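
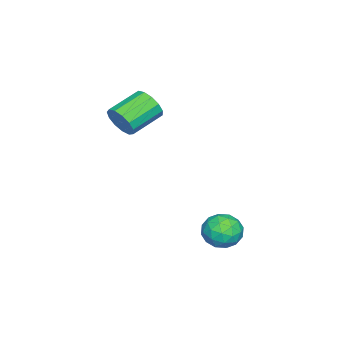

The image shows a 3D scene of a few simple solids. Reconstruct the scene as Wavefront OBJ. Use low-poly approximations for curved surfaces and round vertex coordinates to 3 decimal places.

v 0.335 -3.071 3.562
v 0.87 -2.733 4.349
v -0.78 -1.791 5.066
v -1.315 -2.129 4.278
v 0.918 -2.339 3.942
v -0.732 -1.397 4.658
v 0.781 -2.177 3.413
v -0.869 -1.235 4.13
v 0.502 -2.299 2.932
v -1.147 -1.357 3.649
v 0.17 -2.666 2.651
v -1.479 -1.724 3.368
v -0.109 -3.161 2.659
v -1.759 -2.22 3.376
v -0.248 -3.628 2.953
v -1.897 -2.686 3.67
v -0.202 -3.918 3.441
v -1.851 -2.976 4.158
v 0.015 -3.939 3.967
v -1.634 -2.997 4.683
v 0.333 -3.684 4.364
v -1.316 -2.742 5.081
v 0.652 -3.235 4.507
v -0.998 -2.293 5.223
v 2.681 4.381 -1.175
v 3.203 4.182 -2.139
v 2.977 2.678 -0.661
v 3.499 2.479 -1.625
v 3.964 3.152 -0.869
v 3.781 4.205 -1.186
v 2.399 2.655 -1.614
v 2.216 3.708 -1.931
v 3.029 3.115 -2.41
v 3.996 3.422 -1.95
v 2.184 3.438 -0.85
v 3.151 3.745 -0.39
v 2.916 4.431 -1.702
v 3.264 2.429 -1.098
v 3.537 2.825 -0.654
v 3.844 2.707 -1.22
v 3.256 4.445 -1.142
v 3.563 4.327 -1.708
v 4.01 3.722 -0.962
v 2.617 2.533 -1.092
v 2.924 2.415 -1.658
v 2.336 4.153 -1.58
v 2.643 4.035 -2.146
v 2.17 3.138 -1.838
v 3.121 3.687 -2.428
v 3.295 2.686 -2.126
v 2.648 2.789 -2.12
v 2.54 3.408 -2.306
v 3.689 3.867 -2.157
v 3.863 2.866 -1.855
v 4.137 3.262 -1.411
v 4.029 3.881 -1.597
v 3.587 3.24 -2.317
v 2.317 3.994 -0.945
v 2.491 2.993 -0.643
v 2.151 2.979 -1.203
v 2.043 3.598 -1.389
v 2.885 4.174 -0.674
v 3.059 3.173 -0.372
v 3.64 3.452 -0.494
v 3.532 4.071 -0.68
v 2.593 3.62 -0.483
f 2 1 5
f 2 5 3
f 3 5 6
f 3 6 4
f 5 1 7
f 5 7 6
f 6 7 8
f 6 8 4
f 7 1 9
f 7 9 8
f 8 9 10
f 8 10 4
f 9 1 11
f 9 11 10
f 10 11 12
f 10 12 4
f 11 1 13
f 11 13 12
f 12 13 14
f 12 14 4
f 13 1 15
f 13 15 14
f 14 15 16
f 14 16 4
f 15 1 17
f 15 17 16
f 16 17 18
f 16 18 4
f 17 1 19
f 17 19 18
f 18 19 20
f 18 20 4
f 19 1 21
f 19 21 20
f 20 21 22
f 20 22 4
f 21 1 23
f 21 23 22
f 22 23 24
f 22 24 4
f 23 1 2
f 23 2 24
f 24 2 3
f 24 3 4
f 25 62 41
f 62 36 65
f 41 65 30
f 62 65 41
f 25 41 37
f 41 30 42
f 37 42 26
f 41 42 37
f 25 37 46
f 37 26 47
f 46 47 32
f 37 47 46
f 25 46 58
f 46 32 61
f 58 61 35
f 46 61 58
f 25 58 62
f 58 35 66
f 62 66 36
f 58 66 62
f 26 42 53
f 42 30 56
f 53 56 34
f 42 56 53
f 30 65 43
f 65 36 64
f 43 64 29
f 65 64 43
f 36 66 63
f 66 35 59
f 63 59 27
f 66 59 63
f 35 61 60
f 61 32 48
f 60 48 31
f 61 48 60
f 32 47 52
f 47 26 49
f 52 49 33
f 47 49 52
f 28 54 40
f 54 34 55
f 40 55 29
f 54 55 40
f 28 40 38
f 40 29 39
f 38 39 27
f 40 39 38
f 28 38 45
f 38 27 44
f 45 44 31
f 38 44 45
f 28 45 50
f 45 31 51
f 50 51 33
f 45 51 50
f 28 50 54
f 50 33 57
f 54 57 34
f 50 57 54
f 29 55 43
f 55 34 56
f 43 56 30
f 55 56 43
f 27 39 63
f 39 29 64
f 63 64 36
f 39 64 63
f 31 44 60
f 44 27 59
f 60 59 35
f 44 59 60
f 33 51 52
f 51 31 48
f 52 48 32
f 51 48 52
f 34 57 53
f 57 33 49
f 53 49 26
f 57 49 53



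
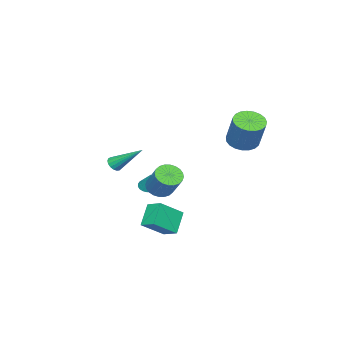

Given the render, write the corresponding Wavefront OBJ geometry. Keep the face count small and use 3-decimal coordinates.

v 2.833 -0.42 -0.671
v 2.981 0.497 -0.303
v 1.634 0.158 -1.628
v 1.782 1.075 -1.26
v 3.798 -0.155 -1.72
v 3.946 0.762 -1.352
v 2.599 0.423 -2.677
v 2.747 1.34 -2.309
v 0.705 -4.122 0.635
v 1.186 -4.173 0.798
v 0.435 -2.478 1.945
v 1.204 -4.02 0.609
v 1.108 -3.89 0.426
v 0.92 -3.813 0.291
v 0.683 -3.807 0.235
v 0.451 -3.873 0.27
v 0.277 -3.997 0.389
v 0.201 -4.149 0.564
v 0.241 -4.295 0.755
v 0.387 -4.401 0.919
v 0.606 -4.444 1.018
v 0.848 -4.413 1.029
v 1.057 -4.315 0.95
v 1.683 -0.475 0.187
v 2.351 -0.858 0.194
v 2.905 0.133 1.46
v 2.237 0.515 1.453
v 2.411 -0.639 -0.003
v 2.965 0.351 1.262
v 2.36 -0.396 -0.171
v 2.914 0.595 1.094
v 2.206 -0.164 -0.285
v 2.76 0.826 0.981
v 1.972 0.02 -0.327
v 2.526 1.01 0.939
v 1.694 0.129 -0.29
v 2.248 1.119 0.975
v 1.415 0.145 -0.181
v 1.969 1.136 1.084
v 1.176 0.068 -0.016
v 1.73 1.058 1.25
v 1.015 -0.093 0.18
v 1.569 0.898 1.446
v 0.955 -0.311 0.378
v 1.509 0.679 1.643
v 1.006 -0.555 0.546
v 1.56 0.436 1.811
v 1.16 -0.786 0.659
v 1.714 0.204 1.925
v 1.394 -0.97 0.701
v 1.948 0.02 1.967
v 1.672 -1.079 0.665
v 2.226 -0.089 1.93
v 1.951 -1.096 0.556
v 2.505 -0.105 1.821
v 2.19 -1.018 0.39
v 2.744 -0.028 1.656
v -3.974 0.924 2.015
v -3.542 1.604 1.572
v -2.973 2.396 3.341
v -3.406 1.716 3.785
v -3.892 1.75 1.619
v -3.323 2.542 3.388
v -4.257 1.754 1.735
v -3.688 2.545 3.504
v -4.572 1.613 1.899
v -4.004 2.405 3.668
v -4.785 1.354 2.083
v -4.216 2.146 3.853
v -4.857 1.02 2.256
v -4.288 1.812 4.025
v -4.777 0.67 2.387
v -4.208 1.462 4.156
v -4.558 0.364 2.454
v -3.989 1.156 4.223
v -4.238 0.154 2.445
v -3.669 0.946 4.214
v -3.872 0.078 2.361
v -3.304 0.87 4.131
v -3.524 0.148 2.218
v -2.956 0.94 3.987
v -3.254 0.352 2.04
v -2.686 1.144 3.809
v -3.109 0.655 1.858
v -2.54 1.447 3.627
v -3.113 1.005 1.702
v -2.544 1.796 3.472
v -3.266 1.34 1.601
v -2.697 2.132 3.371
v -1.413 -3.477 -1.555
v -0.908 -3.449 -1.771
v -0.967 -2.943 -0.445
v -0.997 -3.247 -1.832
v -1.158 -3.085 -1.846
v -1.363 -2.991 -1.808
v -1.577 -2.981 -1.728
v -1.762 -3.056 -1.617
v -1.887 -3.204 -1.495
v -1.93 -3.399 -1.384
v -1.884 -3.608 -1.303
v -1.756 -3.794 -1.265
v -1.569 -3.925 -1.277
v -1.355 -3.978 -1.338
v -1.151 -3.945 -1.436
v -0.992 -3.831 -1.554
v -0.906 -3.655 -1.673
f 2 4 1
f 5 2 1
f 1 4 3
f 3 5 1
f 2 8 4
f 6 2 5
f 6 8 2
f 4 8 3
f 7 5 3
f 3 8 7
f 7 6 5
f 8 6 7
f 10 9 12
f 10 12 11
f 12 9 13
f 12 13 11
f 13 9 14
f 13 14 11
f 14 9 15
f 14 15 11
f 15 9 16
f 15 16 11
f 16 9 17
f 16 17 11
f 17 9 18
f 17 18 11
f 18 9 19
f 18 19 11
f 19 9 20
f 19 20 11
f 20 9 21
f 20 21 11
f 21 9 22
f 21 22 11
f 22 9 23
f 22 23 11
f 23 9 10
f 23 10 11
f 25 24 28
f 25 28 26
f 26 28 29
f 26 29 27
f 28 24 30
f 28 30 29
f 29 30 31
f 29 31 27
f 30 24 32
f 30 32 31
f 31 32 33
f 31 33 27
f 32 24 34
f 32 34 33
f 33 34 35
f 33 35 27
f 34 24 36
f 34 36 35
f 35 36 37
f 35 37 27
f 36 24 38
f 36 38 37
f 37 38 39
f 37 39 27
f 38 24 40
f 38 40 39
f 39 40 41
f 39 41 27
f 40 24 42
f 40 42 41
f 41 42 43
f 41 43 27
f 42 24 44
f 42 44 43
f 43 44 45
f 43 45 27
f 44 24 46
f 44 46 45
f 45 46 47
f 45 47 27
f 46 24 48
f 46 48 47
f 47 48 49
f 47 49 27
f 48 24 50
f 48 50 49
f 49 50 51
f 49 51 27
f 50 24 52
f 50 52 51
f 51 52 53
f 51 53 27
f 52 24 54
f 52 54 53
f 53 54 55
f 53 55 27
f 54 24 56
f 54 56 55
f 55 56 57
f 55 57 27
f 56 24 25
f 56 25 57
f 57 25 26
f 57 26 27
f 59 58 62
f 59 62 60
f 60 62 63
f 60 63 61
f 62 58 64
f 62 64 63
f 63 64 65
f 63 65 61
f 64 58 66
f 64 66 65
f 65 66 67
f 65 67 61
f 66 58 68
f 66 68 67
f 67 68 69
f 67 69 61
f 68 58 70
f 68 70 69
f 69 70 71
f 69 71 61
f 70 58 72
f 70 72 71
f 71 72 73
f 71 73 61
f 72 58 74
f 72 74 73
f 73 74 75
f 73 75 61
f 74 58 76
f 74 76 75
f 75 76 77
f 75 77 61
f 76 58 78
f 76 78 77
f 77 78 79
f 77 79 61
f 78 58 80
f 78 80 79
f 79 80 81
f 79 81 61
f 80 58 82
f 80 82 81
f 81 82 83
f 81 83 61
f 82 58 84
f 82 84 83
f 83 84 85
f 83 85 61
f 84 58 86
f 84 86 85
f 85 86 87
f 85 87 61
f 86 58 88
f 86 88 87
f 87 88 89
f 87 89 61
f 88 58 59
f 88 59 89
f 89 59 60
f 89 60 61
f 91 90 93
f 91 93 92
f 93 90 94
f 93 94 92
f 94 90 95
f 94 95 92
f 95 90 96
f 95 96 92
f 96 90 97
f 96 97 92
f 97 90 98
f 97 98 92
f 98 90 99
f 98 99 92
f 99 90 100
f 99 100 92
f 100 90 101
f 100 101 92
f 101 90 102
f 101 102 92
f 102 90 103
f 102 103 92
f 103 90 104
f 103 104 92
f 104 90 105
f 104 105 92
f 105 90 106
f 105 106 92
f 106 90 91
f 106 91 92



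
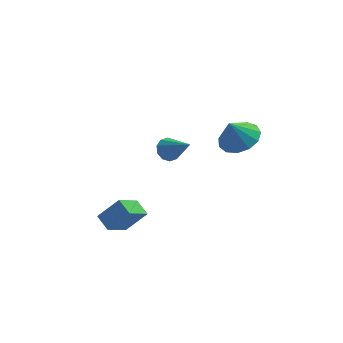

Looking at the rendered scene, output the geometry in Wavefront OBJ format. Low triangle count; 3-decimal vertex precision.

v -0.749 2.07 -0.97
v -0.171 2.067 -1.329
v 0.089 0.85 0.39
v -0.152 2.385 -1.055
v -0.362 2.583 -0.749
v -0.719 2.585 -0.528
v -1.088 2.39 -0.475
v -1.327 2.072 -0.612
v -1.345 1.754 -0.886
v -1.136 1.556 -1.192
v -0.779 1.554 -1.413
v -0.41 1.749 -1.466
v 2.292 0.098 1.266
v 2.83 0.989 1.556
v 1.768 0.022 2.474
v 2.295 1.176 1.335
v 1.759 1.022 1.093
v 1.392 0.574 0.905
v 1.311 -0.025 0.832
v 1.541 -0.584 0.896
v 2.01 -0.927 1.078
v 2.569 -0.944 1.319
v 3.039 -0.63 1.543
v 3.273 -0.085 1.679
v 3.195 0.519 1.684
v -4.24 -2.051 -2.747
v -3.201 -1.965 -1.755
v -4.622 -1.271 -2.415
v -3.583 -1.185 -1.422
v -3.277 -1.115 -3.838
v -2.238 -1.029 -2.845
v -3.659 -0.335 -3.505
v -2.62 -0.249 -2.513
f 2 1 4
f 2 4 3
f 4 1 5
f 4 5 3
f 5 1 6
f 5 6 3
f 6 1 7
f 6 7 3
f 7 1 8
f 7 8 3
f 8 1 9
f 8 9 3
f 9 1 10
f 9 10 3
f 10 1 11
f 10 11 3
f 11 1 12
f 11 12 3
f 12 1 2
f 12 2 3
f 14 13 16
f 14 16 15
f 16 13 17
f 16 17 15
f 17 13 18
f 17 18 15
f 18 13 19
f 18 19 15
f 19 13 20
f 19 20 15
f 20 13 21
f 20 21 15
f 21 13 22
f 21 22 15
f 22 13 23
f 22 23 15
f 23 13 24
f 23 24 15
f 24 13 25
f 24 25 15
f 25 13 14
f 25 14 15
f 27 29 26
f 30 27 26
f 26 29 28
f 28 30 26
f 27 33 29
f 31 27 30
f 31 33 27
f 29 33 28
f 32 30 28
f 28 33 32
f 32 31 30
f 33 31 32



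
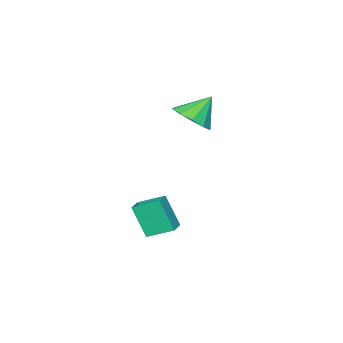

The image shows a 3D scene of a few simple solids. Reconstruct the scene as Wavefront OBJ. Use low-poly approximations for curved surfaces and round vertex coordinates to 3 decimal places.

v 0.496 1.682 2.464
v 1.335 1.803 3.117
v -0.476 1.998 3.656
v 1.198 2.392 2.849
v 0.793 2.71 2.434
v 0.274 2.635 2.031
v -0.16 2.197 1.793
v -0.343 1.562 1.811
v -0.206 0.973 2.079
v 0.199 0.655 2.494
v 0.718 0.73 2.897
v 1.152 1.168 3.135
v 2.286 2.771 -3.142
v 2.411 1.979 -1.553
v 3.036 3.168 -3.003
v 3.161 2.376 -1.414
v 2.959 1.704 -3.726
v 3.084 0.912 -2.137
v 3.709 2.101 -3.587
v 3.834 1.309 -1.998
f 2 1 4
f 2 4 3
f 4 1 5
f 4 5 3
f 5 1 6
f 5 6 3
f 6 1 7
f 6 7 3
f 7 1 8
f 7 8 3
f 8 1 9
f 8 9 3
f 9 1 10
f 9 10 3
f 10 1 11
f 10 11 3
f 11 1 12
f 11 12 3
f 12 1 2
f 12 2 3
f 14 16 13
f 17 14 13
f 13 16 15
f 15 17 13
f 14 20 16
f 18 14 17
f 18 20 14
f 16 20 15
f 19 17 15
f 15 20 19
f 19 18 17
f 20 18 19



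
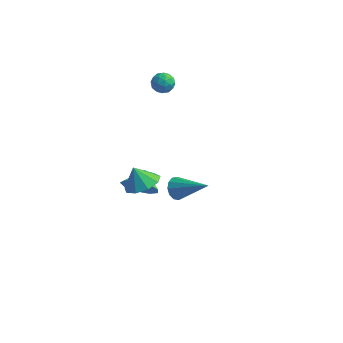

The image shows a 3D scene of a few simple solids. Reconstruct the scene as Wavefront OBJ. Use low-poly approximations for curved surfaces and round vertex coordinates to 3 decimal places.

v 1.479 -2.79 0.606
v 1.842 -2.813 0.043
v 3.221 -2.93 1.734
v 1.812 -2.448 0.135
v 1.676 -2.192 0.376
v 1.478 -2.125 0.69
v 1.28 -2.269 0.978
v 1.145 -2.579 1.147
v 1.117 -2.955 1.144
v 1.203 -3.279 0.97
v 1.377 -3.448 0.681
v 1.584 -3.407 0.367
v 1.757 -3.171 0.13
v -1.921 4.264 1.499
v -1.651 3.967 2.052
v -2.889 3.773 1.708
v -2.619 3.476 2.261
v -2.722 4.151 2.253
v -2.124 4.455 2.123
v -2.416 3.285 1.637
v -1.818 3.589 1.507
v -1.957 3.362 2.137
v -2.146 3.897 2.517
v -2.394 3.843 1.243
v -2.583 4.378 1.623
v -1.701 4.159 1.757
v -2.839 3.581 2.003
v -2.9 3.978 1.998
v -2.741 3.804 2.323
v -1.979 4.445 1.799
v -1.82 4.271 2.124
v -2.45 4.379 2.242
v -2.72 3.469 1.636
v -2.561 3.295 1.961
v -1.799 3.936 1.437
v -1.64 3.762 1.762
v -2.09 3.361 1.518
v -1.722 3.628 2.132
v -2.291 3.34 2.255
v -2.172 3.228 1.888
v -1.82 3.406 1.812
v -1.833 3.943 2.356
v -2.402 3.654 2.479
v -2.463 4.051 2.474
v -2.111 4.23 2.398
v -2.013 3.587 2.406
v -2.138 4.086 1.281
v -2.707 3.797 1.404
v -2.429 3.51 1.362
v -2.077 3.689 1.286
v -2.249 4.4 1.505
v -2.818 4.112 1.628
v -2.72 4.334 1.948
v -2.368 4.512 1.872
v -2.527 4.153 1.354
v -0.239 -3.082 0.567
v 0.618 -3.108 1.041
v -0.781 -2.978 1.553
v 0.461 -2.475 0.888
v -0.024 -2.126 0.584
v -0.61 -2.224 0.273
v -1.022 -2.723 0.099
v -1.067 -3.391 0.144
v -0.725 -3.913 0.387
v -0.156 -4.047 0.714
v 0.375 -3.729 0.973
v -1.987 0.241 -3.738
v -1.635 0.7 -4.626
v -2.113 1.259 -3.262
v -2.356 0.624 -4.655
v -2.904 0.369 -4.254
v -3.023 0.055 -3.612
v -2.658 -0.173 -3.029
v -1.978 -0.206 -2.777
v -1.303 -0.031 -2.975
v -0.948 0.272 -3.53
v -1.079 0.561 -4.182
f 2 1 4
f 2 4 3
f 4 1 5
f 4 5 3
f 5 1 6
f 5 6 3
f 6 1 7
f 6 7 3
f 7 1 8
f 7 8 3
f 8 1 9
f 8 9 3
f 9 1 10
f 9 10 3
f 10 1 11
f 10 11 3
f 11 1 12
f 11 12 3
f 12 1 13
f 12 13 3
f 13 1 2
f 13 2 3
f 14 51 30
f 51 25 54
f 30 54 19
f 51 54 30
f 14 30 26
f 30 19 31
f 26 31 15
f 30 31 26
f 14 26 35
f 26 15 36
f 35 36 21
f 26 36 35
f 14 35 47
f 35 21 50
f 47 50 24
f 35 50 47
f 14 47 51
f 47 24 55
f 51 55 25
f 47 55 51
f 15 31 42
f 31 19 45
f 42 45 23
f 31 45 42
f 19 54 32
f 54 25 53
f 32 53 18
f 54 53 32
f 25 55 52
f 55 24 48
f 52 48 16
f 55 48 52
f 24 50 49
f 50 21 37
f 49 37 20
f 50 37 49
f 21 36 41
f 36 15 38
f 41 38 22
f 36 38 41
f 17 43 29
f 43 23 44
f 29 44 18
f 43 44 29
f 17 29 27
f 29 18 28
f 27 28 16
f 29 28 27
f 17 27 34
f 27 16 33
f 34 33 20
f 27 33 34
f 17 34 39
f 34 20 40
f 39 40 22
f 34 40 39
f 17 39 43
f 39 22 46
f 43 46 23
f 39 46 43
f 18 44 32
f 44 23 45
f 32 45 19
f 44 45 32
f 16 28 52
f 28 18 53
f 52 53 25
f 28 53 52
f 20 33 49
f 33 16 48
f 49 48 24
f 33 48 49
f 22 40 41
f 40 20 37
f 41 37 21
f 40 37 41
f 23 46 42
f 46 22 38
f 42 38 15
f 46 38 42
f 57 56 59
f 57 59 58
f 59 56 60
f 59 60 58
f 60 56 61
f 60 61 58
f 61 56 62
f 61 62 58
f 62 56 63
f 62 63 58
f 63 56 64
f 63 64 58
f 64 56 65
f 64 65 58
f 65 56 66
f 65 66 58
f 66 56 57
f 66 57 58
f 68 67 70
f 68 70 69
f 70 67 71
f 70 71 69
f 71 67 72
f 71 72 69
f 72 67 73
f 72 73 69
f 73 67 74
f 73 74 69
f 74 67 75
f 74 75 69
f 75 67 76
f 75 76 69
f 76 67 77
f 76 77 69
f 77 67 68
f 77 68 69



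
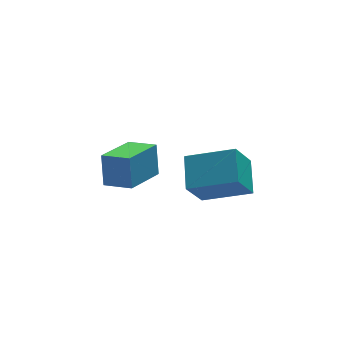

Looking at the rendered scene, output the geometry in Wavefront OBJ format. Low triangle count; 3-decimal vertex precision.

v -3.134 3.046 -4.131
v -3.086 3.386 -3.277
v -3.702 3.581 -4.311
v -3.654 3.92 -3.457
v -2.206 3.9 -4.523
v -2.158 4.239 -3.669
v -2.774 4.434 -4.703
v -2.726 4.774 -3.849
v -1.813 1.609 -3.707
v -2.319 1.265 -2.854
v -1.595 2.443 -3.241
v -2.101 2.099 -2.388
v -0.719 1.081 -3.272
v -1.225 0.737 -2.419
v -0.501 1.915 -2.806
v -1.007 1.571 -1.953
f 2 4 1
f 5 2 1
f 1 4 3
f 3 5 1
f 2 8 4
f 6 2 5
f 6 8 2
f 4 8 3
f 7 5 3
f 3 8 7
f 7 6 5
f 8 6 7
f 10 12 9
f 13 10 9
f 9 12 11
f 11 13 9
f 10 16 12
f 14 10 13
f 14 16 10
f 12 16 11
f 15 13 11
f 11 16 15
f 15 14 13
f 16 14 15



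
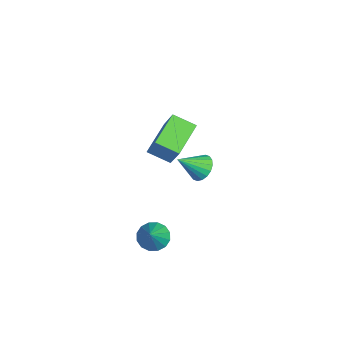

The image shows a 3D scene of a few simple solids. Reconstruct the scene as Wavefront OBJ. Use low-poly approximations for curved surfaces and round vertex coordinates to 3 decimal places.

v -1.525 -2.865 1.555
v -2.797 -1.773 2.264
v -0.962 -1.89 1.061
v -2.234 -0.797 1.77
v -0.546 -2.683 3.03
v -1.818 -1.59 3.739
v 0.017 -1.707 2.536
v -1.255 -0.615 3.245
v -0.139 -2.888 -3.429
v 0.469 -2.808 -3.927
v 1.059 -3.312 -2.031
v 0.414 -2.436 -3.766
v 0.21 -2.185 -3.516
v -0.087 -2.122 -3.242
v -0.398 -2.265 -3.018
v -0.64 -2.575 -2.905
v -0.748 -2.968 -2.932
v -0.692 -3.34 -3.092
v -0.489 -3.591 -3.343
v -0.192 -3.654 -3.616
v 0.12 -3.511 -3.84
v 0.362 -3.202 -3.954
v -3.989 0.303 -2.401
v -3.26 0.175 -2.647
v -3.871 -0.903 -1.419
v -3.215 0.395 -2.382
v -3.323 0.597 -2.121
v -3.564 0.74 -1.916
v -3.888 0.797 -1.807
v -4.233 0.757 -1.815
v -4.529 0.626 -1.94
v -4.719 0.431 -2.156
v -4.764 0.211 -2.421
v -4.655 0.009 -2.681
v -4.415 -0.135 -2.887
v -4.091 -0.192 -2.996
v -3.746 -0.151 -2.987
v -3.45 -0.02 -2.863
f 2 4 1
f 5 2 1
f 1 4 3
f 3 5 1
f 2 8 4
f 6 2 5
f 6 8 2
f 4 8 3
f 7 5 3
f 3 8 7
f 7 6 5
f 8 6 7
f 10 9 12
f 10 12 11
f 12 9 13
f 12 13 11
f 13 9 14
f 13 14 11
f 14 9 15
f 14 15 11
f 15 9 16
f 15 16 11
f 16 9 17
f 16 17 11
f 17 9 18
f 17 18 11
f 18 9 19
f 18 19 11
f 19 9 20
f 19 20 11
f 20 9 21
f 20 21 11
f 21 9 22
f 21 22 11
f 22 9 10
f 22 10 11
f 24 23 26
f 24 26 25
f 26 23 27
f 26 27 25
f 27 23 28
f 27 28 25
f 28 23 29
f 28 29 25
f 29 23 30
f 29 30 25
f 30 23 31
f 30 31 25
f 31 23 32
f 31 32 25
f 32 23 33
f 32 33 25
f 33 23 34
f 33 34 25
f 34 23 35
f 34 35 25
f 35 23 36
f 35 36 25
f 36 23 37
f 36 37 25
f 37 23 38
f 37 38 25
f 38 23 24
f 38 24 25



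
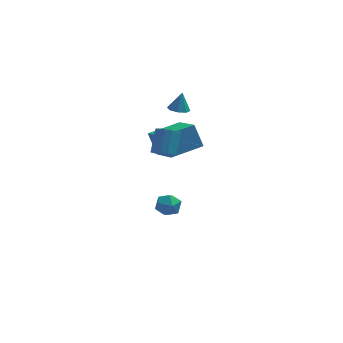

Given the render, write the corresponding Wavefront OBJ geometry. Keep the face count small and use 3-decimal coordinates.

v 1.033 -0.959 0.626
v 0.611 -0.436 1.889
v 0.447 0.75 -0.277
v 0.025 1.273 0.985
v 2.735 -0.233 0.895
v 2.313 0.29 2.157
v 2.149 1.476 -0.009
v 1.727 1.999 1.254
v 0.808 0.878 -4.299
v 1.266 0.891 -3.671
v 0.694 -0.371 -4.189
v 1.152 -0.358 -3.561
v 0.439 -0.048 -3.529
v 0.509 0.724 -3.597
v 1.451 -0.204 -4.263
v 1.521 0.568 -4.331
v 1.663 0.223 -3.648
v 1.038 0.32 -3.195
v 0.922 0.2 -4.665
v 0.297 0.297 -4.212
v 1.603 1.23 2.774
v 2.186 1.118 2.683
v 1.817 1.47 3.846
v 2.077 1.558 2.606
v 1.691 1.805 2.627
v 1.254 1.716 2.734
v 1.021 1.342 2.864
v 1.129 0.902 2.941
v 1.515 0.655 2.92
v 1.953 0.744 2.813
v 0.513 -2.551 2.043
v 0.96 -2.973 2.255
v 1.274 -2.09 3.349
v 0.827 -1.669 3.137
v 1.125 -2.77 2.044
v 1.439 -1.887 3.137
v 1.126 -2.508 1.832
v 1.44 -1.625 2.926
v 0.963 -2.258 1.677
v 1.277 -1.375 2.771
v 0.679 -2.087 1.62
v 0.993 -1.204 2.714
v 0.351 -2.04 1.677
v 0.665 -1.157 2.77
v 0.066 -2.13 1.831
v 0.38 -1.247 2.925
v -0.099 -2.333 2.043
v 0.215 -1.45 3.136
v -0.1 -2.595 2.254
v 0.214 -1.712 3.348
v 0.063 -2.845 2.409
v 0.377 -1.962 3.503
v 0.347 -3.016 2.466
v 0.661 -2.133 3.56
v 0.675 -3.063 2.41
v 0.989 -2.18 3.503
f 2 4 1
f 5 2 1
f 1 4 3
f 3 5 1
f 2 8 4
f 6 2 5
f 6 8 2
f 4 8 3
f 7 5 3
f 3 8 7
f 7 6 5
f 8 6 7
f 9 20 14
f 9 14 10
f 9 10 16
f 9 16 19
f 9 19 20
f 10 14 18
f 14 20 13
f 20 19 11
f 19 16 15
f 16 10 17
f 12 18 13
f 12 13 11
f 12 11 15
f 12 15 17
f 12 17 18
f 13 18 14
f 11 13 20
f 15 11 19
f 17 15 16
f 18 17 10
f 22 21 24
f 22 24 23
f 24 21 25
f 24 25 23
f 25 21 26
f 25 26 23
f 26 21 27
f 26 27 23
f 27 21 28
f 27 28 23
f 28 21 29
f 28 29 23
f 29 21 30
f 29 30 23
f 30 21 22
f 30 22 23
f 32 31 35
f 32 35 33
f 33 35 36
f 33 36 34
f 35 31 37
f 35 37 36
f 36 37 38
f 36 38 34
f 37 31 39
f 37 39 38
f 38 39 40
f 38 40 34
f 39 31 41
f 39 41 40
f 40 41 42
f 40 42 34
f 41 31 43
f 41 43 42
f 42 43 44
f 42 44 34
f 43 31 45
f 43 45 44
f 44 45 46
f 44 46 34
f 45 31 47
f 45 47 46
f 46 47 48
f 46 48 34
f 47 31 49
f 47 49 48
f 48 49 50
f 48 50 34
f 49 31 51
f 49 51 50
f 50 51 52
f 50 52 34
f 51 31 53
f 51 53 52
f 52 53 54
f 52 54 34
f 53 31 55
f 53 55 54
f 54 55 56
f 54 56 34
f 55 31 32
f 55 32 56
f 56 32 33
f 56 33 34



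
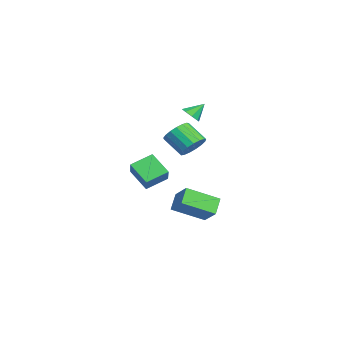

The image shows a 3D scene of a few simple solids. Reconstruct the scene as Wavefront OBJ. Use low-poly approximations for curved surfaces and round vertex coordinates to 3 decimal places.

v -0.227 -0.374 -5.175
v 0.004 -2.31 -4.222
v -1.102 -0.066 -4.337
v -0.871 -2.002 -3.384
v 0.811 0.182 -4.296
v 1.042 -1.754 -3.343
v -0.064 0.49 -3.458
v 0.167 -1.446 -2.505
v 1.917 -1.13 1.252
v 2.586 -1.728 1.178
v 1.872 -2.647 2.155
v 1.203 -2.05 2.228
v 2.709 -1.475 1.505
v 1.995 -2.395 2.482
v 2.65 -1.144 1.774
v 1.936 -2.064 2.751
v 2.423 -0.81 1.923
v 1.709 -1.73 2.9
v 2.081 -0.549 1.919
v 1.367 -1.468 2.896
v 1.7 -0.421 1.761
v 0.986 -1.341 2.738
v 1.37 -0.455 1.487
v 0.656 -1.375 2.464
v 1.165 -0.644 1.159
v 0.451 -1.564 2.136
v 1.132 -0.945 0.852
v 0.418 -1.865 1.829
v 1.279 -1.288 0.637
v 0.565 -2.208 1.614
v 1.572 -1.594 0.562
v 0.858 -2.514 1.539
v 1.944 -1.795 0.645
v 1.23 -2.715 1.622
v 2.31 -1.843 0.868
v 1.596 -2.763 1.845
v 1.357 -4.584 -0.756
v 0.86 -3.369 -0.163
v 2.219 -3.73 -1.783
v 1.723 -2.515 -1.19
v 2.437 -4.585 0.15
v 1.941 -3.37 0.743
v 3.3 -3.731 -0.877
v 2.803 -2.516 -0.284
v 0.97 -1.252 3.329
v 1.606 -1.2 3.455
v 0.75 -0.468 4.111
v 1.456 -0.887 3.099
v 1.022 -0.788 2.877
v 0.557 -0.961 2.92
v 0.335 -1.305 3.202
v 0.484 -1.618 3.559
v 0.918 -1.717 3.78
v 1.383 -1.544 3.738
f 2 4 1
f 5 2 1
f 1 4 3
f 3 5 1
f 2 8 4
f 6 2 5
f 6 8 2
f 4 8 3
f 7 5 3
f 3 8 7
f 7 6 5
f 8 6 7
f 10 9 13
f 10 13 11
f 11 13 14
f 11 14 12
f 13 9 15
f 13 15 14
f 14 15 16
f 14 16 12
f 15 9 17
f 15 17 16
f 16 17 18
f 16 18 12
f 17 9 19
f 17 19 18
f 18 19 20
f 18 20 12
f 19 9 21
f 19 21 20
f 20 21 22
f 20 22 12
f 21 9 23
f 21 23 22
f 22 23 24
f 22 24 12
f 23 9 25
f 23 25 24
f 24 25 26
f 24 26 12
f 25 9 27
f 25 27 26
f 26 27 28
f 26 28 12
f 27 9 29
f 27 29 28
f 28 29 30
f 28 30 12
f 29 9 31
f 29 31 30
f 30 31 32
f 30 32 12
f 31 9 33
f 31 33 32
f 32 33 34
f 32 34 12
f 33 9 35
f 33 35 34
f 34 35 36
f 34 36 12
f 35 9 10
f 35 10 36
f 36 10 11
f 36 11 12
f 38 40 37
f 41 38 37
f 37 40 39
f 39 41 37
f 38 44 40
f 42 38 41
f 42 44 38
f 40 44 39
f 43 41 39
f 39 44 43
f 43 42 41
f 44 42 43
f 46 45 48
f 46 48 47
f 48 45 49
f 48 49 47
f 49 45 50
f 49 50 47
f 50 45 51
f 50 51 47
f 51 45 52
f 51 52 47
f 52 45 53
f 52 53 47
f 53 45 54
f 53 54 47
f 54 45 46
f 54 46 47



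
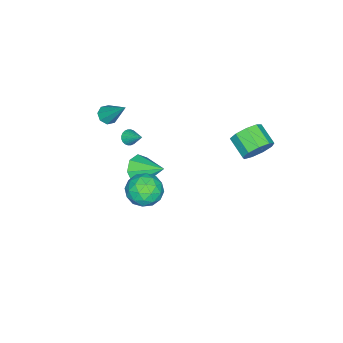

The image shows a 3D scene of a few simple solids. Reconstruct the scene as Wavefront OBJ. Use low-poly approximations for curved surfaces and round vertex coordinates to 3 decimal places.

v -0.927 -3.499 -4.453
v -0.343 -3.06 -5.234
v -0.853 -1.841 -3.467
v -1.147 -2.956 -5.349
v -1.822 -3.17 -4.938
v -1.973 -3.577 -4.243
v -1.511 -3.938 -3.671
v -0.707 -4.041 -3.557
v -0.032 -3.827 -3.968
v 0.119 -3.421 -4.662
v 1.041 -3.014 0.689
v 1.281 -2.777 0.281
v 1.419 -1.986 1.511
v 1.091 -2.696 0.268
v 0.893 -2.664 0.319
v 0.718 -2.686 0.427
v 0.592 -2.757 0.574
v 0.534 -2.868 0.739
v 0.553 -3 0.896
v 0.647 -3.135 1.022
v 0.8 -3.252 1.097
v 0.99 -3.332 1.11
v 1.188 -3.364 1.059
v 1.363 -3.343 0.951
v 1.49 -3.271 0.804
v 1.547 -3.161 0.639
v 1.528 -3.028 0.482
v 1.435 -2.893 0.356
v -1.049 3.998 0.887
v -0.592 3.359 0.237
v -1.233 2.243 0.883
v -1.691 2.882 1.533
v -0.191 3.455 0.8
v -0.832 2.338 1.446
v -0.192 3.804 1.404
v -0.833 2.688 2.05
v -0.594 4.245 1.766
v -1.235 3.128 2.411
v -1.209 4.57 1.717
v -1.851 3.453 2.362
v -1.75 4.627 1.279
v -2.391 3.511 1.925
v -1.963 4.39 0.659
v -2.604 3.274 1.304
v -1.748 3.97 0.145
v -2.389 2.854 0.79
v -1.207 3.563 -0.022
v -1.848 2.447 0.624
v 1.243 -4.255 2.383
v 1.753 -4.013 2.06
v 1.617 -2.885 3.997
v 1.33 -3.774 1.954
v 0.856 -3.816 2.1
v 0.609 -4.115 2.411
v 0.733 -4.496 2.706
v 1.156 -4.736 2.811
v 1.63 -4.694 2.665
v 1.877 -4.395 2.354
v 2.685 -0.061 -0.645
v 3.646 0.367 -1.099
v 3.514 -1.707 -0.441
v 4.475 -1.279 -0.895
v 4.124 -0.929 0.138
v 3.611 0.088 0.012
v 3.549 -1.428 -1.552
v 3.036 -0.411 -1.678
v 4.18 -0.478 -1.659
v 4.536 -0.169 -0.615
v 2.624 -1.171 -0.925
v 2.98 -0.862 0.119
v 3.093 0.298 -0.89
v 4.067 -1.638 -0.65
v 3.861 -1.432 -0.043
v 4.426 -1.18 -0.31
v 3.072 0.134 -0.237
v 3.637 0.385 -0.503
v 3.918 -0.377 0.224
v 3.523 -1.725 -1.037
v 4.088 -1.474 -1.303
v 2.734 -0.16 -1.23
v 3.299 0.092 -1.497
v 3.242 -0.963 -1.764
v 3.971 0.053 -1.486
v 4.459 -0.915 -1.366
v 3.914 -1.003 -1.753
v 3.613 -0.405 -1.827
v 4.181 0.234 -0.872
v 4.668 -0.734 -0.752
v 4.461 -0.528 -0.145
v 4.16 0.07 -0.219
v 4.494 -0.263 -1.201
v 2.492 -0.606 -0.788
v 2.979 -1.574 -0.668
v 3 -1.41 -1.321
v 2.699 -0.812 -1.395
v 2.701 -0.425 -0.174
v 3.189 -1.393 -0.054
v 3.547 -0.935 0.287
v 3.246 -0.337 0.213
v 2.666 -1.077 -0.339
f 2 1 4
f 2 4 3
f 4 1 5
f 4 5 3
f 5 1 6
f 5 6 3
f 6 1 7
f 6 7 3
f 7 1 8
f 7 8 3
f 8 1 9
f 8 9 3
f 9 1 10
f 9 10 3
f 10 1 2
f 10 2 3
f 12 11 14
f 12 14 13
f 14 11 15
f 14 15 13
f 15 11 16
f 15 16 13
f 16 11 17
f 16 17 13
f 17 11 18
f 17 18 13
f 18 11 19
f 18 19 13
f 19 11 20
f 19 20 13
f 20 11 21
f 20 21 13
f 21 11 22
f 21 22 13
f 22 11 23
f 22 23 13
f 23 11 24
f 23 24 13
f 24 11 25
f 24 25 13
f 25 11 26
f 25 26 13
f 26 11 27
f 26 27 13
f 27 11 28
f 27 28 13
f 28 11 12
f 28 12 13
f 30 29 33
f 30 33 31
f 31 33 34
f 31 34 32
f 33 29 35
f 33 35 34
f 34 35 36
f 34 36 32
f 35 29 37
f 35 37 36
f 36 37 38
f 36 38 32
f 37 29 39
f 37 39 38
f 38 39 40
f 38 40 32
f 39 29 41
f 39 41 40
f 40 41 42
f 40 42 32
f 41 29 43
f 41 43 42
f 42 43 44
f 42 44 32
f 43 29 45
f 43 45 44
f 44 45 46
f 44 46 32
f 45 29 47
f 45 47 46
f 46 47 48
f 46 48 32
f 47 29 30
f 47 30 48
f 48 30 31
f 48 31 32
f 50 49 52
f 50 52 51
f 52 49 53
f 52 53 51
f 53 49 54
f 53 54 51
f 54 49 55
f 54 55 51
f 55 49 56
f 55 56 51
f 56 49 57
f 56 57 51
f 57 49 58
f 57 58 51
f 58 49 50
f 58 50 51
f 59 96 75
f 96 70 99
f 75 99 64
f 96 99 75
f 59 75 71
f 75 64 76
f 71 76 60
f 75 76 71
f 59 71 80
f 71 60 81
f 80 81 66
f 71 81 80
f 59 80 92
f 80 66 95
f 92 95 69
f 80 95 92
f 59 92 96
f 92 69 100
f 96 100 70
f 92 100 96
f 60 76 87
f 76 64 90
f 87 90 68
f 76 90 87
f 64 99 77
f 99 70 98
f 77 98 63
f 99 98 77
f 70 100 97
f 100 69 93
f 97 93 61
f 100 93 97
f 69 95 94
f 95 66 82
f 94 82 65
f 95 82 94
f 66 81 86
f 81 60 83
f 86 83 67
f 81 83 86
f 62 88 74
f 88 68 89
f 74 89 63
f 88 89 74
f 62 74 72
f 74 63 73
f 72 73 61
f 74 73 72
f 62 72 79
f 72 61 78
f 79 78 65
f 72 78 79
f 62 79 84
f 79 65 85
f 84 85 67
f 79 85 84
f 62 84 88
f 84 67 91
f 88 91 68
f 84 91 88
f 63 89 77
f 89 68 90
f 77 90 64
f 89 90 77
f 61 73 97
f 73 63 98
f 97 98 70
f 73 98 97
f 65 78 94
f 78 61 93
f 94 93 69
f 78 93 94
f 67 85 86
f 85 65 82
f 86 82 66
f 85 82 86
f 68 91 87
f 91 67 83
f 87 83 60
f 91 83 87



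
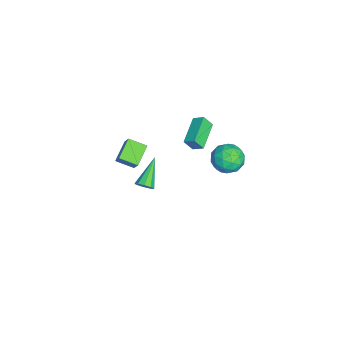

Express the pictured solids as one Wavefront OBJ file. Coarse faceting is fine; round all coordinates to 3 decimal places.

v -4.768 4.166 -3.7
v -3.819 4.522 -3.142
v -4.101 2.418 -3.718
v -3.152 2.774 -3.16
v -4.173 2.762 -2.616
v -4.585 3.842 -2.605
v -3.335 3.098 -4.255
v -3.747 4.178 -4.244
v -2.934 3.862 -3.486
v -3.451 3.654 -2.472
v -4.469 3.286 -4.388
v -4.986 3.078 -3.374
v -4.352 4.498 -3.419
v -3.568 2.442 -3.441
v -4.168 2.435 -3.121
v -3.61 2.644 -2.793
v -4.802 4.098 -3.103
v -4.244 4.307 -2.776
v -4.452 3.272 -2.466
v -3.676 2.633 -4.084
v -3.118 2.842 -3.757
v -4.31 4.296 -4.067
v -3.752 4.505 -3.739
v -3.468 3.668 -4.394
v -3.274 4.319 -3.294
v -2.882 3.291 -3.304
v -2.99 3.482 -3.948
v -3.232 4.117 -3.941
v -3.578 4.197 -2.698
v -3.186 3.169 -2.709
v -3.786 3.162 -2.388
v -4.028 3.797 -2.382
v -3.058 3.809 -2.9
v -4.734 3.771 -4.151
v -4.342 2.743 -4.162
v -3.892 3.143 -4.478
v -4.134 3.778 -4.472
v -5.038 3.649 -3.556
v -4.646 2.621 -3.566
v -4.688 2.823 -2.919
v -4.93 3.458 -2.912
v -4.862 3.131 -3.96
v -4.21 1.838 -0.309
v -4.141 1.286 0.486
v -3.936 2.51 0.134
v -3.868 1.959 0.929
v -2.312 1.381 -0.789
v -2.244 0.83 0.006
v -2.039 2.054 -0.346
v -1.97 1.502 0.449
v 4.661 -0.958 3.017
v 4.982 -0.567 3.32
v 3.039 -0.482 4.123
v 4.815 -0.389 2.998
v 4.576 -0.478 2.686
v 4.377 -0.791 2.528
v 4.31 -1.183 2.599
v 4.408 -1.469 2.866
v 4.624 -1.517 3.203
v 4.857 -1.303 3.454
v 4.999 -0.928 3.5
v -3.108 -3.478 -3.288
v -4.398 -3.006 -2.591
v -2.925 -2.297 -3.747
v -4.214 -1.826 -3.051
v -2.386 -3.154 -2.169
v -3.675 -2.683 -1.473
v -2.202 -1.974 -2.629
v -3.492 -1.502 -1.932
f 1 38 17
f 38 12 41
f 17 41 6
f 38 41 17
f 1 17 13
f 17 6 18
f 13 18 2
f 17 18 13
f 1 13 22
f 13 2 23
f 22 23 8
f 13 23 22
f 1 22 34
f 22 8 37
f 34 37 11
f 22 37 34
f 1 34 38
f 34 11 42
f 38 42 12
f 34 42 38
f 2 18 29
f 18 6 32
f 29 32 10
f 18 32 29
f 6 41 19
f 41 12 40
f 19 40 5
f 41 40 19
f 12 42 39
f 42 11 35
f 39 35 3
f 42 35 39
f 11 37 36
f 37 8 24
f 36 24 7
f 37 24 36
f 8 23 28
f 23 2 25
f 28 25 9
f 23 25 28
f 4 30 16
f 30 10 31
f 16 31 5
f 30 31 16
f 4 16 14
f 16 5 15
f 14 15 3
f 16 15 14
f 4 14 21
f 14 3 20
f 21 20 7
f 14 20 21
f 4 21 26
f 21 7 27
f 26 27 9
f 21 27 26
f 4 26 30
f 26 9 33
f 30 33 10
f 26 33 30
f 5 31 19
f 31 10 32
f 19 32 6
f 31 32 19
f 3 15 39
f 15 5 40
f 39 40 12
f 15 40 39
f 7 20 36
f 20 3 35
f 36 35 11
f 20 35 36
f 9 27 28
f 27 7 24
f 28 24 8
f 27 24 28
f 10 33 29
f 33 9 25
f 29 25 2
f 33 25 29
f 44 46 43
f 47 44 43
f 43 46 45
f 45 47 43
f 44 50 46
f 48 44 47
f 48 50 44
f 46 50 45
f 49 47 45
f 45 50 49
f 49 48 47
f 50 48 49
f 52 51 54
f 52 54 53
f 54 51 55
f 54 55 53
f 55 51 56
f 55 56 53
f 56 51 57
f 56 57 53
f 57 51 58
f 57 58 53
f 58 51 59
f 58 59 53
f 59 51 60
f 59 60 53
f 60 51 61
f 60 61 53
f 61 51 52
f 61 52 53
f 63 65 62
f 66 63 62
f 62 65 64
f 64 66 62
f 63 69 65
f 67 63 66
f 67 69 63
f 65 69 64
f 68 66 64
f 64 69 68
f 68 67 66
f 69 67 68



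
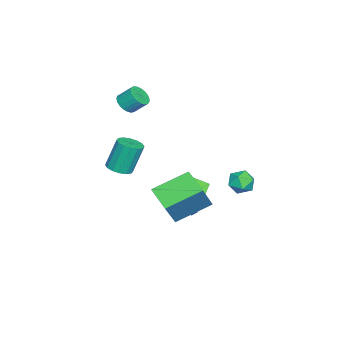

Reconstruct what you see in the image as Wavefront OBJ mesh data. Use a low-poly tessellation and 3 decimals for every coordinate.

v -0.623 -4 -1.327
v 0.086 -3.741 -1.233
v -0.329 -3.242 0.521
v -1.037 -3.5 0.427
v -0.118 -3.433 -1.369
v -0.533 -2.934 0.385
v -0.457 -3.277 -1.493
v -0.872 -2.778 0.26
v -0.84 -3.314 -1.573
v -1.255 -2.815 0.18
v -1.165 -3.535 -1.587
v -1.58 -3.036 0.166
v -1.345 -3.881 -1.532
v -1.76 -3.382 0.222
v -1.331 -4.258 -1.421
v -1.746 -3.759 0.333
v -1.127 -4.566 -1.285
v -1.542 -4.067 0.469
v -0.788 -4.722 -1.16
v -1.203 -4.223 0.593
v -0.405 -4.685 -1.08
v -0.82 -4.186 0.673
v -0.08 -4.464 -1.066
v -0.495 -3.965 0.687
v 0.1 -4.118 -1.122
v -0.315 -3.619 0.632
v -1.482 3.045 -1.286
v -0.808 3.152 -1.722
v -1.012 1.908 -0.838
v -0.338 2.015 -1.274
v -0.488 2.492 -0.637
v -0.779 3.195 -0.914
v -1.041 1.865 -1.646
v -1.332 2.568 -1.923
v -0.535 2.423 -1.944
v -0.194 2.81 -1.32
v -1.626 2.25 -1.24
v -1.285 2.637 -0.616
v -1.36 -0.27 -4.688
v -0.996 -1.474 -3.986
v -3.159 -0.174 -3.589
v -2.795 -1.378 -2.887
v -0.985 0.178 -4.113
v -0.621 -1.026 -3.411
v -2.784 0.274 -3.014
v -2.42 -0.93 -2.312
v 0.456 -1.316 -2.81
v 1.647 -1.466 -1.075
v -0.708 0.298 -1.87
v 0.484 0.147 -0.136
v 1.456 -0.247 -3.404
v 2.648 -0.398 -1.67
v 0.293 1.366 -2.465
v 1.484 1.216 -0.73
v -2.19 -4.128 2.676
v -1.89 -4.551 3.132
v -1.93 -3.795 3.859
v -2.23 -3.372 3.404
v -1.663 -4.422 3.011
v -1.704 -3.667 3.739
v -1.528 -4.243 2.833
v -1.568 -3.488 3.561
v -1.507 -4.044 2.627
v -1.547 -3.288 3.355
v -1.604 -3.859 2.43
v -1.644 -3.104 3.158
v -1.802 -3.721 2.276
v -1.842 -2.966 3.004
v -2.067 -3.653 2.19
v -2.108 -2.898 2.918
v -2.354 -3.667 2.189
v -2.394 -2.912 2.917
v -2.612 -3.761 2.272
v -2.653 -3.006 3
v -2.797 -3.918 2.425
v -2.838 -3.163 3.153
v -2.877 -4.112 2.621
v -2.918 -3.356 3.349
v -2.839 -4.308 2.827
v -2.879 -3.552 3.555
v -2.688 -4.473 3.006
v -2.728 -3.717 3.734
v -2.451 -4.578 3.129
v -2.491 -3.823 3.857
v -2.168 -4.606 3.173
v -2.209 -3.85 3.901
f 2 1 5
f 2 5 3
f 3 5 6
f 3 6 4
f 5 1 7
f 5 7 6
f 6 7 8
f 6 8 4
f 7 1 9
f 7 9 8
f 8 9 10
f 8 10 4
f 9 1 11
f 9 11 10
f 10 11 12
f 10 12 4
f 11 1 13
f 11 13 12
f 12 13 14
f 12 14 4
f 13 1 15
f 13 15 14
f 14 15 16
f 14 16 4
f 15 1 17
f 15 17 16
f 16 17 18
f 16 18 4
f 17 1 19
f 17 19 18
f 18 19 20
f 18 20 4
f 19 1 21
f 19 21 20
f 20 21 22
f 20 22 4
f 21 1 23
f 21 23 22
f 22 23 24
f 22 24 4
f 23 1 25
f 23 25 24
f 24 25 26
f 24 26 4
f 25 1 2
f 25 2 26
f 26 2 3
f 26 3 4
f 27 38 32
f 27 32 28
f 27 28 34
f 27 34 37
f 27 37 38
f 28 32 36
f 32 38 31
f 38 37 29
f 37 34 33
f 34 28 35
f 30 36 31
f 30 31 29
f 30 29 33
f 30 33 35
f 30 35 36
f 31 36 32
f 29 31 38
f 33 29 37
f 35 33 34
f 36 35 28
f 40 42 39
f 43 40 39
f 39 42 41
f 41 43 39
f 40 46 42
f 44 40 43
f 44 46 40
f 42 46 41
f 45 43 41
f 41 46 45
f 45 44 43
f 46 44 45
f 48 50 47
f 51 48 47
f 47 50 49
f 49 51 47
f 48 54 50
f 52 48 51
f 52 54 48
f 50 54 49
f 53 51 49
f 49 54 53
f 53 52 51
f 54 52 53
f 56 55 59
f 56 59 57
f 57 59 60
f 57 60 58
f 59 55 61
f 59 61 60
f 60 61 62
f 60 62 58
f 61 55 63
f 61 63 62
f 62 63 64
f 62 64 58
f 63 55 65
f 63 65 64
f 64 65 66
f 64 66 58
f 65 55 67
f 65 67 66
f 66 67 68
f 66 68 58
f 67 55 69
f 67 69 68
f 68 69 70
f 68 70 58
f 69 55 71
f 69 71 70
f 70 71 72
f 70 72 58
f 71 55 73
f 71 73 72
f 72 73 74
f 72 74 58
f 73 55 75
f 73 75 74
f 74 75 76
f 74 76 58
f 75 55 77
f 75 77 76
f 76 77 78
f 76 78 58
f 77 55 79
f 77 79 78
f 78 79 80
f 78 80 58
f 79 55 81
f 79 81 80
f 80 81 82
f 80 82 58
f 81 55 83
f 81 83 82
f 82 83 84
f 82 84 58
f 83 55 85
f 83 85 84
f 84 85 86
f 84 86 58
f 85 55 56
f 85 56 86
f 86 56 57
f 86 57 58



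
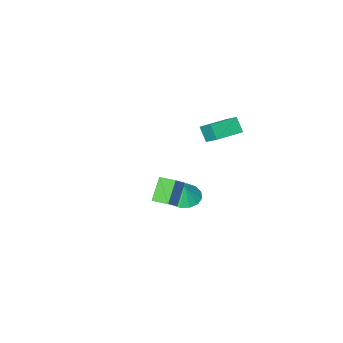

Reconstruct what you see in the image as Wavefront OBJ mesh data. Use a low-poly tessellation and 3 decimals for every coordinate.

v -0.349 0.437 -1.508
v -1.129 -0.109 -0.21
v -0.909 1.217 -1.517
v -1.689 0.671 -0.219
v 0.629 1.149 -0.621
v -0.151 0.603 0.677
v 0.069 1.929 -0.63
v -0.711 1.383 0.668
v -4.07 -3.542 -4.379
v -3.409 -2.784 -4.772
v -3.93 -3.158 -3.401
v -3.919 -2.554 -4.789
v -4.469 -2.59 -4.696
v -4.912 -2.88 -4.518
v -5.13 -3.348 -4.303
v -5.063 -3.868 -4.109
v -4.731 -4.301 -3.986
v -4.221 -4.53 -3.969
v -3.671 -4.494 -4.062
v -3.228 -4.204 -4.24
v -3.01 -3.736 -4.455
v -3.076 -3.216 -4.649
v -4.452 0.341 3.795
v -4.509 1.339 4.458
v -4.507 0.924 2.911
v -4.564 1.923 3.575
v -2.736 0.457 3.765
v -2.793 1.456 4.429
v -2.791 1.041 2.882
v -2.848 2.039 3.545
f 2 4 1
f 5 2 1
f 1 4 3
f 3 5 1
f 2 8 4
f 6 2 5
f 6 8 2
f 4 8 3
f 7 5 3
f 3 8 7
f 7 6 5
f 8 6 7
f 10 9 12
f 10 12 11
f 12 9 13
f 12 13 11
f 13 9 14
f 13 14 11
f 14 9 15
f 14 15 11
f 15 9 16
f 15 16 11
f 16 9 17
f 16 17 11
f 17 9 18
f 17 18 11
f 18 9 19
f 18 19 11
f 19 9 20
f 19 20 11
f 20 9 21
f 20 21 11
f 21 9 22
f 21 22 11
f 22 9 10
f 22 10 11
f 24 26 23
f 27 24 23
f 23 26 25
f 25 27 23
f 24 30 26
f 28 24 27
f 28 30 24
f 26 30 25
f 29 27 25
f 25 30 29
f 29 28 27
f 30 28 29



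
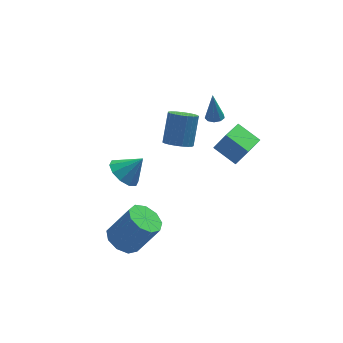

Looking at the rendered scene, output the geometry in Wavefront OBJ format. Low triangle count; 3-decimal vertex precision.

v -3.644 -3.709 -0.759
v -2.936 -3.108 -1.153
v -1.787 -3.309 0.605
v -2.496 -3.911 0.999
v -3.4 -2.731 -0.807
v -2.251 -2.932 0.951
v -3.978 -2.812 -0.438
v -2.83 -3.013 1.32
v -4.401 -3.313 -0.22
v -3.252 -3.514 1.539
v -4.469 -4 -0.254
v -3.32 -4.201 1.505
v -4.152 -4.55 -0.524
v -3.003 -4.752 1.234
v -3.597 -4.708 -0.904
v -2.448 -4.909 0.854
v -3.064 -4.398 -1.217
v -1.916 -4.599 0.542
v -2.803 -3.766 -1.315
v -1.654 -3.967 0.443
v 2.934 2.931 1.63
v 3.464 3.034 1.636
v 2.866 3.189 3.33
v 3.275 3.347 1.581
v 2.927 3.465 1.549
v 2.581 3.334 1.555
v 2.401 3.014 1.597
v 2.47 2.656 1.654
v 2.755 2.426 1.7
v 3.125 2.433 1.713
v 3.404 2.673 1.688
v 2.608 -2.336 2.746
v 1.694 -1.341 3.398
v 3.611 -1.119 2.296
v 2.696 -0.124 2.947
v 3.224 -2.456 3.793
v 2.309 -1.461 4.444
v 4.226 -1.239 3.342
v 3.312 -0.244 3.994
v 0.447 1.16 1.567
v 0.867 1.672 1.067
v 1.414 2.692 2.574
v 0.993 2.18 3.073
v 0.557 1.822 1.078
v 1.103 2.842 2.585
v 0.227 1.857 1.174
v 0.774 2.878 2.68
v -0.065 1.772 1.338
v 0.482 2.793 2.844
v -0.268 1.581 1.541
v 0.279 2.602 3.047
v -0.348 1.317 1.748
v 0.199 2.338 3.255
v -0.29 1.026 1.925
v 0.257 2.047 3.431
v -0.105 0.758 2.039
v 0.442 1.779 3.546
v 0.175 0.56 2.072
v 0.722 1.58 3.578
v 0.503 0.465 2.017
v 1.049 1.485 3.524
v 0.82 0.49 1.885
v 1.367 1.511 3.391
v 1.073 0.631 1.697
v 1.62 1.652 3.204
v 1.218 0.864 1.487
v 1.765 1.885 2.994
v 1.229 1.148 1.291
v 1.776 2.168 2.797
v 1.105 1.433 1.142
v 1.652 2.454 2.649
v -2.697 0.19 0.745
v -2.01 0.597 0.127
v -1.683 0.13 1.835
v -2.302 1.062 0.424
v -2.745 1.194 0.844
v -3.17 0.942 1.226
v -3.414 0.403 1.424
v -3.385 -0.218 1.363
v -3.092 -0.683 1.066
v -2.649 -0.815 0.646
v -2.224 -0.563 0.265
v -1.98 -0.024 0.066
f 2 1 5
f 2 5 3
f 3 5 6
f 3 6 4
f 5 1 7
f 5 7 6
f 6 7 8
f 6 8 4
f 7 1 9
f 7 9 8
f 8 9 10
f 8 10 4
f 9 1 11
f 9 11 10
f 10 11 12
f 10 12 4
f 11 1 13
f 11 13 12
f 12 13 14
f 12 14 4
f 13 1 15
f 13 15 14
f 14 15 16
f 14 16 4
f 15 1 17
f 15 17 16
f 16 17 18
f 16 18 4
f 17 1 19
f 17 19 18
f 18 19 20
f 18 20 4
f 19 1 2
f 19 2 20
f 20 2 3
f 20 3 4
f 22 21 24
f 22 24 23
f 24 21 25
f 24 25 23
f 25 21 26
f 25 26 23
f 26 21 27
f 26 27 23
f 27 21 28
f 27 28 23
f 28 21 29
f 28 29 23
f 29 21 30
f 29 30 23
f 30 21 31
f 30 31 23
f 31 21 22
f 31 22 23
f 33 35 32
f 36 33 32
f 32 35 34
f 34 36 32
f 33 39 35
f 37 33 36
f 37 39 33
f 35 39 34
f 38 36 34
f 34 39 38
f 38 37 36
f 39 37 38
f 41 40 44
f 41 44 42
f 42 44 45
f 42 45 43
f 44 40 46
f 44 46 45
f 45 46 47
f 45 47 43
f 46 40 48
f 46 48 47
f 47 48 49
f 47 49 43
f 48 40 50
f 48 50 49
f 49 50 51
f 49 51 43
f 50 40 52
f 50 52 51
f 51 52 53
f 51 53 43
f 52 40 54
f 52 54 53
f 53 54 55
f 53 55 43
f 54 40 56
f 54 56 55
f 55 56 57
f 55 57 43
f 56 40 58
f 56 58 57
f 57 58 59
f 57 59 43
f 58 40 60
f 58 60 59
f 59 60 61
f 59 61 43
f 60 40 62
f 60 62 61
f 61 62 63
f 61 63 43
f 62 40 64
f 62 64 63
f 63 64 65
f 63 65 43
f 64 40 66
f 64 66 65
f 65 66 67
f 65 67 43
f 66 40 68
f 66 68 67
f 67 68 69
f 67 69 43
f 68 40 70
f 68 70 69
f 69 70 71
f 69 71 43
f 70 40 41
f 70 41 71
f 71 41 42
f 71 42 43
f 73 72 75
f 73 75 74
f 75 72 76
f 75 76 74
f 76 72 77
f 76 77 74
f 77 72 78
f 77 78 74
f 78 72 79
f 78 79 74
f 79 72 80
f 79 80 74
f 80 72 81
f 80 81 74
f 81 72 82
f 81 82 74
f 82 72 83
f 82 83 74
f 83 72 73
f 83 73 74



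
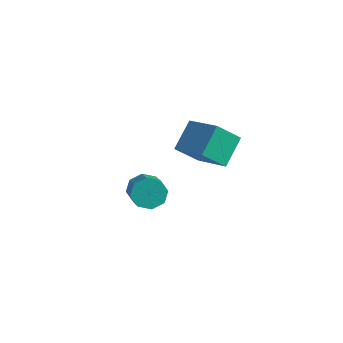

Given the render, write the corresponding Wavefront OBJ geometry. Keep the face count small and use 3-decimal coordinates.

v 0.675 1.325 2.139
v 0.504 2.65 3.191
v -1.105 1.634 1.46
v -1.276 2.959 2.512
v 1.276 2.301 1.008
v 1.105 3.626 2.06
v -0.504 2.61 0.329
v -0.675 3.935 1.381
v -3.9 2.916 -3.737
v -3.504 2.613 -4.474
v -2.224 1.381 -3.28
v -2.62 1.684 -2.543
v -3.2 3.17 -4.225
v -1.921 1.938 -3.031
v -3.306 3.578 -3.69
v -2.027 2.346 -2.496
v -3.76 3.598 -3.183
v -2.481 2.366 -1.989
v -4.296 3.219 -3
v -3.016 1.987 -1.806
v -4.599 2.662 -3.249
v -3.32 1.43 -2.055
v -4.493 2.254 -3.784
v -3.214 1.022 -2.59
v -4.039 2.234 -4.291
v -2.76 1.002 -3.097
f 2 4 1
f 5 2 1
f 1 4 3
f 3 5 1
f 2 8 4
f 6 2 5
f 6 8 2
f 4 8 3
f 7 5 3
f 3 8 7
f 7 6 5
f 8 6 7
f 10 9 13
f 10 13 11
f 11 13 14
f 11 14 12
f 13 9 15
f 13 15 14
f 14 15 16
f 14 16 12
f 15 9 17
f 15 17 16
f 16 17 18
f 16 18 12
f 17 9 19
f 17 19 18
f 18 19 20
f 18 20 12
f 19 9 21
f 19 21 20
f 20 21 22
f 20 22 12
f 21 9 23
f 21 23 22
f 22 23 24
f 22 24 12
f 23 9 25
f 23 25 24
f 24 25 26
f 24 26 12
f 25 9 10
f 25 10 26
f 26 10 11
f 26 11 12



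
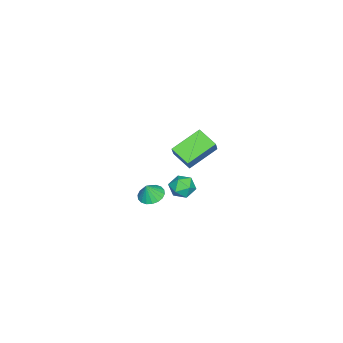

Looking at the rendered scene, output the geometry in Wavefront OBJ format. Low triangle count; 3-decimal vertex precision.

v -2.259 -0.709 -3.854
v -1.484 -1.039 -4.182
v -2.516 -1.981 -3.178
v -1.741 -2.311 -3.506
v -1.725 -1.66 -2.879
v -1.567 -0.874 -3.296
v -2.433 -2.146 -4.064
v -2.275 -1.36 -4.481
v -1.592 -1.927 -4.311
v -1.154 -1.627 -3.579
v -2.846 -1.393 -3.781
v -2.408 -1.093 -3.049
v 2.915 -0.174 3.158
v 1.451 0.918 4.066
v 3.416 0.976 2.583
v 1.952 2.068 3.491
v 3.628 -0.008 4.109
v 2.164 1.084 5.017
v 4.129 1.142 3.534
v 2.665 2.234 4.442
v -1.211 -3.193 -4.304
v -0.414 -3.193 -4.6
v -0.829 -3.367 -3.276
v -0.473 -2.829 -4.517
v -0.678 -2.537 -4.391
v -0.989 -2.375 -4.248
v -1.343 -2.375 -4.116
v -1.672 -2.537 -4.022
v -1.909 -2.829 -3.983
v -2.008 -3.193 -4.008
v -1.949 -3.557 -4.091
v -1.744 -3.85 -4.216
v -1.433 -4.012 -4.359
v -1.079 -4.012 -4.491
v -0.751 -3.85 -4.586
v -0.513 -3.557 -4.625
f 1 12 6
f 1 6 2
f 1 2 8
f 1 8 11
f 1 11 12
f 2 6 10
f 6 12 5
f 12 11 3
f 11 8 7
f 8 2 9
f 4 10 5
f 4 5 3
f 4 3 7
f 4 7 9
f 4 9 10
f 5 10 6
f 3 5 12
f 7 3 11
f 9 7 8
f 10 9 2
f 14 16 13
f 17 14 13
f 13 16 15
f 15 17 13
f 14 20 16
f 18 14 17
f 18 20 14
f 16 20 15
f 19 17 15
f 15 20 19
f 19 18 17
f 20 18 19
f 22 21 24
f 22 24 23
f 24 21 25
f 24 25 23
f 25 21 26
f 25 26 23
f 26 21 27
f 26 27 23
f 27 21 28
f 27 28 23
f 28 21 29
f 28 29 23
f 29 21 30
f 29 30 23
f 30 21 31
f 30 31 23
f 31 21 32
f 31 32 23
f 32 21 33
f 32 33 23
f 33 21 34
f 33 34 23
f 34 21 35
f 34 35 23
f 35 21 36
f 35 36 23
f 36 21 22
f 36 22 23



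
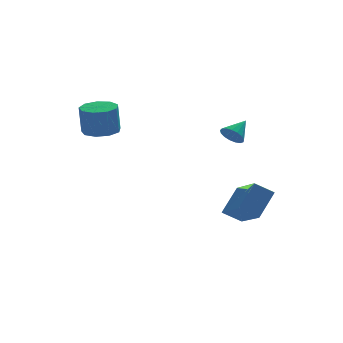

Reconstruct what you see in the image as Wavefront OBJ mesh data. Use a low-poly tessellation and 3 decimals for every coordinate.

v 3.138 -0.848 0.389
v 3.511 -0.881 -0.092
v 3.982 -0.352 1.011
v 3.381 -0.622 -0.122
v 3.195 -0.414 -0.035
v 2.996 -0.306 0.149
v 2.829 -0.322 0.388
v 2.733 -0.459 0.628
v 2.73 -0.685 0.813
v 2.82 -0.948 0.9
v 2.984 -1.189 0.871
v 3.182 -1.351 0.732
v 3.37 -1.399 0.514
v 3.505 -1.32 0.267
v 3.556 -1.133 0.049
v -2.266 0.848 0.787
v -1.643 0.257 0.828
v -1.752 0.24 2.253
v -2.374 0.832 2.213
v -1.41 0.796 0.852
v -1.518 0.779 2.277
v -1.577 1.36 0.846
v -1.686 1.343 2.271
v -2.066 1.685 0.812
v -2.175 1.668 2.238
v -2.649 1.618 0.767
v -2.758 1.601 2.193
v -3.052 1.191 0.731
v -3.161 1.174 2.157
v -3.088 0.604 0.722
v -3.196 0.587 2.147
v -2.738 0.131 0.743
v -2.847 0.114 2.168
v -2.168 -0.006 0.784
v -2.276 -0.023 2.21
v 2.194 -2.098 -3.623
v 2.208 -3.997 -2.595
v 3.137 -1.495 -2.523
v 3.151 -3.395 -1.495
v 3.009 -2.385 -4.165
v 3.023 -4.285 -3.137
v 3.952 -1.783 -3.065
v 3.966 -3.682 -2.037
f 2 1 4
f 2 4 3
f 4 1 5
f 4 5 3
f 5 1 6
f 5 6 3
f 6 1 7
f 6 7 3
f 7 1 8
f 7 8 3
f 8 1 9
f 8 9 3
f 9 1 10
f 9 10 3
f 10 1 11
f 10 11 3
f 11 1 12
f 11 12 3
f 12 1 13
f 12 13 3
f 13 1 14
f 13 14 3
f 14 1 15
f 14 15 3
f 15 1 2
f 15 2 3
f 17 16 20
f 17 20 18
f 18 20 21
f 18 21 19
f 20 16 22
f 20 22 21
f 21 22 23
f 21 23 19
f 22 16 24
f 22 24 23
f 23 24 25
f 23 25 19
f 24 16 26
f 24 26 25
f 25 26 27
f 25 27 19
f 26 16 28
f 26 28 27
f 27 28 29
f 27 29 19
f 28 16 30
f 28 30 29
f 29 30 31
f 29 31 19
f 30 16 32
f 30 32 31
f 31 32 33
f 31 33 19
f 32 16 34
f 32 34 33
f 33 34 35
f 33 35 19
f 34 16 17
f 34 17 35
f 35 17 18
f 35 18 19
f 37 39 36
f 40 37 36
f 36 39 38
f 38 40 36
f 37 43 39
f 41 37 40
f 41 43 37
f 39 43 38
f 42 40 38
f 38 43 42
f 42 41 40
f 43 41 42



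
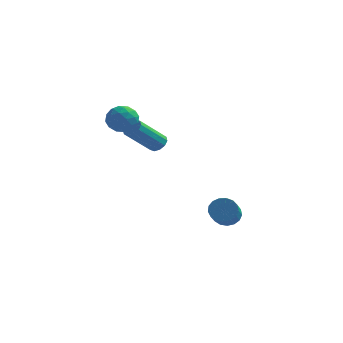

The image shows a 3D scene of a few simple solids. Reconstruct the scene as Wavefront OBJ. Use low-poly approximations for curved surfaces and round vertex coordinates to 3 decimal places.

v -0.978 -1.436 1.47
v -0.269 -1.183 1.624
v -0.851 -2.317 2.336
v -0.142 -2.064 2.49
v -0.751 -1.635 2.675
v -0.83 -1.091 2.14
v -0.29 -2.409 1.82
v -0.369 -1.865 1.285
v 0.156 -1.785 1.84
v -0.13 -1.306 2.368
v -0.99 -2.194 1.592
v -1.276 -1.715 2.12
v -0.635 -1.232 1.471
v -0.485 -2.268 2.489
v -0.843 -2.016 2.598
v -0.427 -1.867 2.688
v -0.964 -1.178 1.774
v -0.548 -1.029 1.864
v -0.831 -1.295 2.482
v -0.572 -2.471 2.096
v -0.156 -2.322 2.186
v -0.693 -1.633 1.272
v -0.277 -1.484 1.362
v -0.289 -2.205 1.478
v 0.031 -1.437 1.688
v 0.106 -1.955 2.197
v 0.019 -2.158 1.804
v -0.027 -1.838 1.489
v -0.136 -1.156 1.999
v -0.061 -1.674 2.508
v -0.419 -1.422 2.617
v -0.466 -1.102 2.302
v 0.114 -1.509 2.126
v -1.059 -1.826 1.452
v -0.984 -2.344 1.961
v -0.654 -2.398 1.658
v -0.701 -2.078 1.343
v -1.226 -1.545 1.763
v -1.151 -2.063 2.272
v -1.093 -1.662 2.471
v -1.139 -1.342 2.156
v -1.234 -1.991 1.834
v 3.383 0.503 -3.912
v 4.032 0.624 -3.926
v 4.285 -0.641 -3.162
v 3.637 -0.763 -3.148
v 3.934 0.765 -3.661
v 4.188 -0.501 -2.896
v 3.711 0.846 -3.453
v 3.964 -0.42 -2.688
v 3.412 0.848 -3.35
v 3.665 -0.418 -2.586
v 3.107 0.771 -3.376
v 3.36 -0.495 -2.612
v 2.865 0.633 -3.525
v 3.118 -0.633 -2.761
v 2.742 0.465 -3.763
v 2.995 -0.801 -2.999
v 2.766 0.305 -4.035
v 3.019 -0.96 -3.27
v 2.931 0.191 -4.278
v 3.184 -1.074 -3.514
v 3.2 0.149 -4.438
v 3.453 -1.117 -3.674
v 3.511 0.187 -4.477
v 3.765 -1.079 -3.713
v 3.793 0.298 -4.387
v 4.046 -0.968 -3.623
v 3.981 0.456 -4.188
v 4.234 -0.81 -3.424
v 0.206 0.531 -0.073
v 0.654 0.457 0.159
v -0.138 -0.625 1.345
v -0.586 -0.551 1.113
v 0.515 0.706 0.293
v -0.277 -0.376 1.479
v 0.257 0.888 0.287
v -0.534 -0.194 1.473
v -0.02 0.934 0.144
v -0.811 -0.148 1.33
v -0.211 0.826 -0.082
v -1.002 -0.257 1.104
v -0.242 0.605 -0.305
v -1.034 -0.477 0.881
v -0.103 0.356 -0.439
v -0.895 -0.726 0.747
v 0.154 0.174 -0.433
v -0.637 -0.908 0.753
v 0.431 0.128 -0.29
v -0.36 -0.954 0.896
v 0.622 0.237 -0.064
v -0.169 -0.846 1.122
f 1 38 17
f 38 12 41
f 17 41 6
f 38 41 17
f 1 17 13
f 17 6 18
f 13 18 2
f 17 18 13
f 1 13 22
f 13 2 23
f 22 23 8
f 13 23 22
f 1 22 34
f 22 8 37
f 34 37 11
f 22 37 34
f 1 34 38
f 34 11 42
f 38 42 12
f 34 42 38
f 2 18 29
f 18 6 32
f 29 32 10
f 18 32 29
f 6 41 19
f 41 12 40
f 19 40 5
f 41 40 19
f 12 42 39
f 42 11 35
f 39 35 3
f 42 35 39
f 11 37 36
f 37 8 24
f 36 24 7
f 37 24 36
f 8 23 28
f 23 2 25
f 28 25 9
f 23 25 28
f 4 30 16
f 30 10 31
f 16 31 5
f 30 31 16
f 4 16 14
f 16 5 15
f 14 15 3
f 16 15 14
f 4 14 21
f 14 3 20
f 21 20 7
f 14 20 21
f 4 21 26
f 21 7 27
f 26 27 9
f 21 27 26
f 4 26 30
f 26 9 33
f 30 33 10
f 26 33 30
f 5 31 19
f 31 10 32
f 19 32 6
f 31 32 19
f 3 15 39
f 15 5 40
f 39 40 12
f 15 40 39
f 7 20 36
f 20 3 35
f 36 35 11
f 20 35 36
f 9 27 28
f 27 7 24
f 28 24 8
f 27 24 28
f 10 33 29
f 33 9 25
f 29 25 2
f 33 25 29
f 44 43 47
f 44 47 45
f 45 47 48
f 45 48 46
f 47 43 49
f 47 49 48
f 48 49 50
f 48 50 46
f 49 43 51
f 49 51 50
f 50 51 52
f 50 52 46
f 51 43 53
f 51 53 52
f 52 53 54
f 52 54 46
f 53 43 55
f 53 55 54
f 54 55 56
f 54 56 46
f 55 43 57
f 55 57 56
f 56 57 58
f 56 58 46
f 57 43 59
f 57 59 58
f 58 59 60
f 58 60 46
f 59 43 61
f 59 61 60
f 60 61 62
f 60 62 46
f 61 43 63
f 61 63 62
f 62 63 64
f 62 64 46
f 63 43 65
f 63 65 64
f 64 65 66
f 64 66 46
f 65 43 67
f 65 67 66
f 66 67 68
f 66 68 46
f 67 43 69
f 67 69 68
f 68 69 70
f 68 70 46
f 69 43 44
f 69 44 70
f 70 44 45
f 70 45 46
f 72 71 75
f 72 75 73
f 73 75 76
f 73 76 74
f 75 71 77
f 75 77 76
f 76 77 78
f 76 78 74
f 77 71 79
f 77 79 78
f 78 79 80
f 78 80 74
f 79 71 81
f 79 81 80
f 80 81 82
f 80 82 74
f 81 71 83
f 81 83 82
f 82 83 84
f 82 84 74
f 83 71 85
f 83 85 84
f 84 85 86
f 84 86 74
f 85 71 87
f 85 87 86
f 86 87 88
f 86 88 74
f 87 71 89
f 87 89 88
f 88 89 90
f 88 90 74
f 89 71 91
f 89 91 90
f 90 91 92
f 90 92 74
f 91 71 72
f 91 72 92
f 92 72 73
f 92 73 74



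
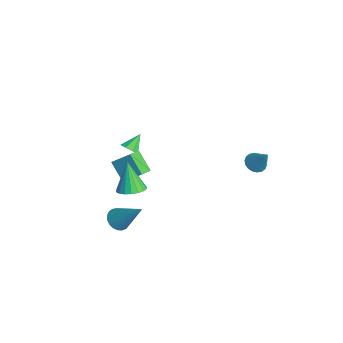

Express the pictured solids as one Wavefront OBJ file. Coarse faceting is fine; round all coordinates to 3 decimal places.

v 0.733 3.12 2.297
v 1.267 3.016 1.98
v 1.527 3.46 3.523
v 1.22 3.288 1.935
v 1.076 3.528 1.961
v 0.864 3.686 2.055
v 0.626 3.732 2.196
v 0.41 3.657 2.357
v 0.257 3.476 2.507
v 0.199 3.223 2.614
v 0.246 2.951 2.66
v 0.39 2.712 2.633
v 0.601 2.553 2.54
v 0.839 2.507 2.398
v 1.056 2.582 2.237
v 1.208 2.764 2.088
v -3.614 -2.419 1.271
v -3.096 -2.367 1.528
v -4.046 -1.661 1.989
v -3.15 -2.08 1.193
v -3.475 -1.992 0.904
v -3.882 -2.154 0.83
v -4.131 -2.472 1.015
v -4.078 -2.758 1.35
v -3.753 -2.846 1.638
v -3.346 -2.684 1.712
v -3.231 -3.522 0.806
v -2.686 -2.648 1.679
v -3.767 -2.871 0.49
v -3.221 -1.998 1.362
v -2.259 -3.182 -0.142
v -1.713 -2.309 0.73
v -2.794 -2.532 -0.459
v -2.249 -1.658 0.414
v 0.982 -4.39 -0.059
v 1.579 -4.612 -0.35
v 2.098 -3.45 1.519
v 1.542 -4.353 -0.478
v 1.408 -4.101 -0.533
v 1.2 -3.898 -0.507
v 0.954 -3.781 -0.403
v 0.714 -3.769 -0.24
v 0.519 -3.865 -0.045
v 0.405 -4.051 0.147
v 0.39 -4.296 0.303
v 0.478 -4.558 0.397
v 0.652 -4.79 0.412
v 0.884 -4.953 0.345
v 1.133 -5.019 0.209
v 1.355 -4.976 0.026
v 1.513 -4.832 -0.172
v 0.445 -3.514 1.691
v 1.154 -3.72 2
v -0.285 -3.506 3.369
v 1.166 -3.364 2.004
v 1.036 -3.038 1.946
v 0.788 -2.806 1.837
v 0.473 -2.714 1.7
v 0.152 -2.781 1.56
v -0.111 -2.992 1.447
v -0.263 -3.307 1.382
v -0.275 -3.663 1.378
v -0.145 -3.989 1.436
v 0.102 -4.221 1.545
v 0.418 -4.313 1.682
v 0.738 -4.246 1.822
v 1.001 -4.035 1.935
f 2 1 4
f 2 4 3
f 4 1 5
f 4 5 3
f 5 1 6
f 5 6 3
f 6 1 7
f 6 7 3
f 7 1 8
f 7 8 3
f 8 1 9
f 8 9 3
f 9 1 10
f 9 10 3
f 10 1 11
f 10 11 3
f 11 1 12
f 11 12 3
f 12 1 13
f 12 13 3
f 13 1 14
f 13 14 3
f 14 1 15
f 14 15 3
f 15 1 16
f 15 16 3
f 16 1 2
f 16 2 3
f 18 17 20
f 18 20 19
f 20 17 21
f 20 21 19
f 21 17 22
f 21 22 19
f 22 17 23
f 22 23 19
f 23 17 24
f 23 24 19
f 24 17 25
f 24 25 19
f 25 17 26
f 25 26 19
f 26 17 18
f 26 18 19
f 28 30 27
f 31 28 27
f 27 30 29
f 29 31 27
f 28 34 30
f 32 28 31
f 32 34 28
f 30 34 29
f 33 31 29
f 29 34 33
f 33 32 31
f 34 32 33
f 36 35 38
f 36 38 37
f 38 35 39
f 38 39 37
f 39 35 40
f 39 40 37
f 40 35 41
f 40 41 37
f 41 35 42
f 41 42 37
f 42 35 43
f 42 43 37
f 43 35 44
f 43 44 37
f 44 35 45
f 44 45 37
f 45 35 46
f 45 46 37
f 46 35 47
f 46 47 37
f 47 35 48
f 47 48 37
f 48 35 49
f 48 49 37
f 49 35 50
f 49 50 37
f 50 35 51
f 50 51 37
f 51 35 36
f 51 36 37
f 53 52 55
f 53 55 54
f 55 52 56
f 55 56 54
f 56 52 57
f 56 57 54
f 57 52 58
f 57 58 54
f 58 52 59
f 58 59 54
f 59 52 60
f 59 60 54
f 60 52 61
f 60 61 54
f 61 52 62
f 61 62 54
f 62 52 63
f 62 63 54
f 63 52 64
f 63 64 54
f 64 52 65
f 64 65 54
f 65 52 66
f 65 66 54
f 66 52 67
f 66 67 54
f 67 52 53
f 67 53 54



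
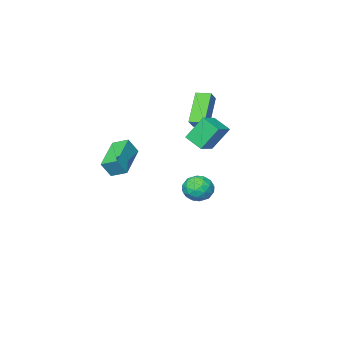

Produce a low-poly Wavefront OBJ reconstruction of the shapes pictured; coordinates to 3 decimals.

v 3.68 0.229 0.395
v 2.068 -1.063 1.092
v 3.206 1.038 0.798
v 1.594 -0.254 1.495
v 4.206 0.074 1.325
v 2.594 -1.218 2.022
v 3.732 0.883 1.728
v 2.12 -0.409 2.425
v -3.556 -1.687 3.758
v -2.98 -1.339 4.384
v -4.069 -0.95 3.82
v -3.493 -0.602 4.446
v -2.387 -0.738 2.154
v -1.811 -0.39 2.78
v -2.9 -0.001 2.216
v -2.324 0.347 2.842
v -3.353 -0.869 -3.683
v -2.587 -1.396 -3.381
v -4.333 -2.004 -3.179
v -3.567 -2.531 -2.877
v -3.802 -1.702 -2.415
v -3.196 -1 -2.727
v -3.724 -2.4 -3.833
v -3.118 -1.698 -4.145
v -2.816 -2.342 -3.474
v -2.864 -1.911 -2.598
v -4.056 -1.489 -3.962
v -4.104 -1.058 -3.086
v -2.884 -1.033 -3.577
v -4.036 -2.367 -2.983
v -4.174 -1.879 -2.712
v -3.724 -2.189 -2.535
v -3.242 -0.8 -3.192
v -2.792 -1.11 -3.015
v -3.506 -1.29 -2.447
v -4.128 -2.29 -3.545
v -3.678 -2.6 -3.368
v -3.196 -1.211 -4.025
v -2.746 -1.521 -3.848
v -3.414 -2.11 -4.113
v -2.568 -1.899 -3.453
v -3.144 -2.566 -3.157
v -3.237 -2.489 -3.719
v -2.88 -2.077 -3.902
v -2.597 -1.646 -2.938
v -3.173 -2.313 -2.642
v -3.311 -1.825 -2.371
v -2.955 -1.413 -2.554
v -2.731 -2.202 -2.993
v -3.747 -1.087 -3.918
v -4.323 -1.754 -3.622
v -3.965 -1.987 -4.006
v -3.609 -1.575 -4.189
v -3.776 -0.834 -3.403
v -4.352 -1.501 -3.107
v -4.04 -1.323 -2.658
v -3.683 -0.911 -2.841
v -4.189 -1.198 -3.567
v -1.082 2.859 4.348
v -0.051 3.244 4.744
v -1.285 3.926 3.839
v -0.253 4.311 4.234
v -0.347 2.329 2.946
v 0.685 2.714 3.341
v -0.549 3.396 2.436
v 0.482 3.781 2.832
f 2 4 1
f 5 2 1
f 1 4 3
f 3 5 1
f 2 8 4
f 6 2 5
f 6 8 2
f 4 8 3
f 7 5 3
f 3 8 7
f 7 6 5
f 8 6 7
f 10 12 9
f 13 10 9
f 9 12 11
f 11 13 9
f 10 16 12
f 14 10 13
f 14 16 10
f 12 16 11
f 15 13 11
f 11 16 15
f 15 14 13
f 16 14 15
f 17 54 33
f 54 28 57
f 33 57 22
f 54 57 33
f 17 33 29
f 33 22 34
f 29 34 18
f 33 34 29
f 17 29 38
f 29 18 39
f 38 39 24
f 29 39 38
f 17 38 50
f 38 24 53
f 50 53 27
f 38 53 50
f 17 50 54
f 50 27 58
f 54 58 28
f 50 58 54
f 18 34 45
f 34 22 48
f 45 48 26
f 34 48 45
f 22 57 35
f 57 28 56
f 35 56 21
f 57 56 35
f 28 58 55
f 58 27 51
f 55 51 19
f 58 51 55
f 27 53 52
f 53 24 40
f 52 40 23
f 53 40 52
f 24 39 44
f 39 18 41
f 44 41 25
f 39 41 44
f 20 46 32
f 46 26 47
f 32 47 21
f 46 47 32
f 20 32 30
f 32 21 31
f 30 31 19
f 32 31 30
f 20 30 37
f 30 19 36
f 37 36 23
f 30 36 37
f 20 37 42
f 37 23 43
f 42 43 25
f 37 43 42
f 20 42 46
f 42 25 49
f 46 49 26
f 42 49 46
f 21 47 35
f 47 26 48
f 35 48 22
f 47 48 35
f 19 31 55
f 31 21 56
f 55 56 28
f 31 56 55
f 23 36 52
f 36 19 51
f 52 51 27
f 36 51 52
f 25 43 44
f 43 23 40
f 44 40 24
f 43 40 44
f 26 49 45
f 49 25 41
f 45 41 18
f 49 41 45
f 60 62 59
f 63 60 59
f 59 62 61
f 61 63 59
f 60 66 62
f 64 60 63
f 64 66 60
f 62 66 61
f 65 63 61
f 61 66 65
f 65 64 63
f 66 64 65



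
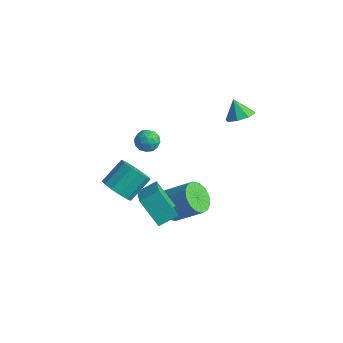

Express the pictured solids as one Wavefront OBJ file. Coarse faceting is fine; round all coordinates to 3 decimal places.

v -3.535 -2.978 -2.851
v -2.548 -3.216 -2.754
v -2.318 -1.839 -1.731
v -3.305 -1.602 -1.829
v -2.586 -2.869 -3.211
v -2.357 -1.493 -2.188
v -2.926 -2.558 -3.554
v -2.697 -1.181 -2.531
v -3.459 -2.38 -3.674
v -3.23 -1.003 -2.651
v -4.016 -2.392 -3.533
v -3.787 -1.015 -2.51
v -4.421 -2.59 -3.175
v -4.191 -1.213 -2.153
v -4.543 -2.911 -2.715
v -4.314 -1.535 -1.692
v -4.346 -3.254 -2.298
v -4.116 -1.878 -1.275
v -3.891 -3.509 -2.057
v -3.662 -2.133 -1.034
v -3.323 -3.596 -2.068
v -3.093 -2.219 -1.045
v -2.822 -3.486 -2.327
v -2.593 -2.11 -1.305
v -2.737 -0.28 0.569
v -2.383 -0.853 0.222
v -3.777 -0.927 0.578
v -3.423 -1.5 0.231
v -3.25 -1.326 0.947
v -2.607 -0.926 0.942
v -3.553 -0.854 -0.142
v -2.91 -0.454 -0.147
v -2.888 -1.207 -0.217
v -2.701 -1.499 0.456
v -3.459 -0.281 0.344
v -3.272 -0.573 1.017
v -2.469 -0.51 0.395
v -3.691 -1.27 0.405
v -3.589 -1.168 0.826
v -3.382 -1.505 0.622
v -2.6 -0.553 0.818
v -2.392 -0.89 0.614
v -2.902 -1.168 1.04
v -3.768 -0.89 0.186
v -3.56 -1.227 -0.018
v -2.778 -0.275 0.178
v -2.571 -0.612 -0.026
v -3.258 -0.612 -0.24
v -2.558 -1.055 -0.067
v -3.169 -1.435 -0.062
v -3.245 -1.055 -0.281
v -2.867 -0.82 -0.284
v -2.447 -1.226 0.328
v -3.059 -1.607 0.333
v -2.957 -1.505 0.754
v -2.579 -1.27 0.751
v -2.744 -1.435 0.07
v -3.101 -0.173 0.467
v -3.713 -0.554 0.472
v -3.581 -0.51 0.049
v -3.203 -0.275 0.046
v -2.991 -0.345 0.862
v -3.602 -0.725 0.867
v -3.293 -0.96 1.084
v -2.915 -0.725 1.081
v -3.416 -0.345 0.73
v -1.295 -3.781 -0.724
v -0.077 -5.009 0.28
v -0.761 -2.827 -0.205
v 0.457 -4.055 0.799
v -0.037 -3.705 -2.159
v 1.181 -4.933 -1.155
v 0.497 -2.751 -1.64
v 1.715 -3.979 -0.636
v 0.066 3.297 1.436
v 0.717 3.773 1.789
v -0.606 3.483 2.424
v 0.289 4.149 1.428
v -0.269 4.025 1.071
v -0.63 3.475 0.928
v -0.584 2.821 1.083
v -0.157 2.446 1.444
v 0.401 2.57 1.8
v 0.763 3.119 1.943
v -1.216 -1.122 -4.15
v -0.547 -1.078 -4.933
v 0.864 -0.454 -3.692
v 0.196 -0.498 -2.91
v -0.774 -0.596 -4.918
v 0.637 0.029 -3.677
v -1.119 -0.255 -4.697
v 0.292 0.37 -3.456
v -1.49 -0.146 -4.329
v -0.079 0.479 -3.089
v -1.788 -0.299 -3.914
v -0.376 0.326 -2.674
v -1.932 -0.672 -3.562
v -0.52 -0.048 -2.322
v -1.884 -1.166 -3.368
v -0.473 -0.542 -2.127
v -1.657 -1.649 -3.383
v -0.246 -1.024 -2.142
v -1.312 -1.99 -3.604
v 0.099 -1.365 -2.363
v -0.941 -2.099 -3.971
v 0.47 -1.474 -2.731
v -0.644 -1.946 -4.386
v 0.768 -1.321 -3.146
v -0.5 -1.572 -4.738
v 0.912 -0.948 -3.498
f 2 1 5
f 2 5 3
f 3 5 6
f 3 6 4
f 5 1 7
f 5 7 6
f 6 7 8
f 6 8 4
f 7 1 9
f 7 9 8
f 8 9 10
f 8 10 4
f 9 1 11
f 9 11 10
f 10 11 12
f 10 12 4
f 11 1 13
f 11 13 12
f 12 13 14
f 12 14 4
f 13 1 15
f 13 15 14
f 14 15 16
f 14 16 4
f 15 1 17
f 15 17 16
f 16 17 18
f 16 18 4
f 17 1 19
f 17 19 18
f 18 19 20
f 18 20 4
f 19 1 21
f 19 21 20
f 20 21 22
f 20 22 4
f 21 1 23
f 21 23 22
f 22 23 24
f 22 24 4
f 23 1 2
f 23 2 24
f 24 2 3
f 24 3 4
f 25 62 41
f 62 36 65
f 41 65 30
f 62 65 41
f 25 41 37
f 41 30 42
f 37 42 26
f 41 42 37
f 25 37 46
f 37 26 47
f 46 47 32
f 37 47 46
f 25 46 58
f 46 32 61
f 58 61 35
f 46 61 58
f 25 58 62
f 58 35 66
f 62 66 36
f 58 66 62
f 26 42 53
f 42 30 56
f 53 56 34
f 42 56 53
f 30 65 43
f 65 36 64
f 43 64 29
f 65 64 43
f 36 66 63
f 66 35 59
f 63 59 27
f 66 59 63
f 35 61 60
f 61 32 48
f 60 48 31
f 61 48 60
f 32 47 52
f 47 26 49
f 52 49 33
f 47 49 52
f 28 54 40
f 54 34 55
f 40 55 29
f 54 55 40
f 28 40 38
f 40 29 39
f 38 39 27
f 40 39 38
f 28 38 45
f 38 27 44
f 45 44 31
f 38 44 45
f 28 45 50
f 45 31 51
f 50 51 33
f 45 51 50
f 28 50 54
f 50 33 57
f 54 57 34
f 50 57 54
f 29 55 43
f 55 34 56
f 43 56 30
f 55 56 43
f 27 39 63
f 39 29 64
f 63 64 36
f 39 64 63
f 31 44 60
f 44 27 59
f 60 59 35
f 44 59 60
f 33 51 52
f 51 31 48
f 52 48 32
f 51 48 52
f 34 57 53
f 57 33 49
f 53 49 26
f 57 49 53
f 68 70 67
f 71 68 67
f 67 70 69
f 69 71 67
f 68 74 70
f 72 68 71
f 72 74 68
f 70 74 69
f 73 71 69
f 69 74 73
f 73 72 71
f 74 72 73
f 76 75 78
f 76 78 77
f 78 75 79
f 78 79 77
f 79 75 80
f 79 80 77
f 80 75 81
f 80 81 77
f 81 75 82
f 81 82 77
f 82 75 83
f 82 83 77
f 83 75 84
f 83 84 77
f 84 75 76
f 84 76 77
f 86 85 89
f 86 89 87
f 87 89 90
f 87 90 88
f 89 85 91
f 89 91 90
f 90 91 92
f 90 92 88
f 91 85 93
f 91 93 92
f 92 93 94
f 92 94 88
f 93 85 95
f 93 95 94
f 94 95 96
f 94 96 88
f 95 85 97
f 95 97 96
f 96 97 98
f 96 98 88
f 97 85 99
f 97 99 98
f 98 99 100
f 98 100 88
f 99 85 101
f 99 101 100
f 100 101 102
f 100 102 88
f 101 85 103
f 101 103 102
f 102 103 104
f 102 104 88
f 103 85 105
f 103 105 104
f 104 105 106
f 104 106 88
f 105 85 107
f 105 107 106
f 106 107 108
f 106 108 88
f 107 85 109
f 107 109 108
f 108 109 110
f 108 110 88
f 109 85 86
f 109 86 110
f 110 86 87
f 110 87 88

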